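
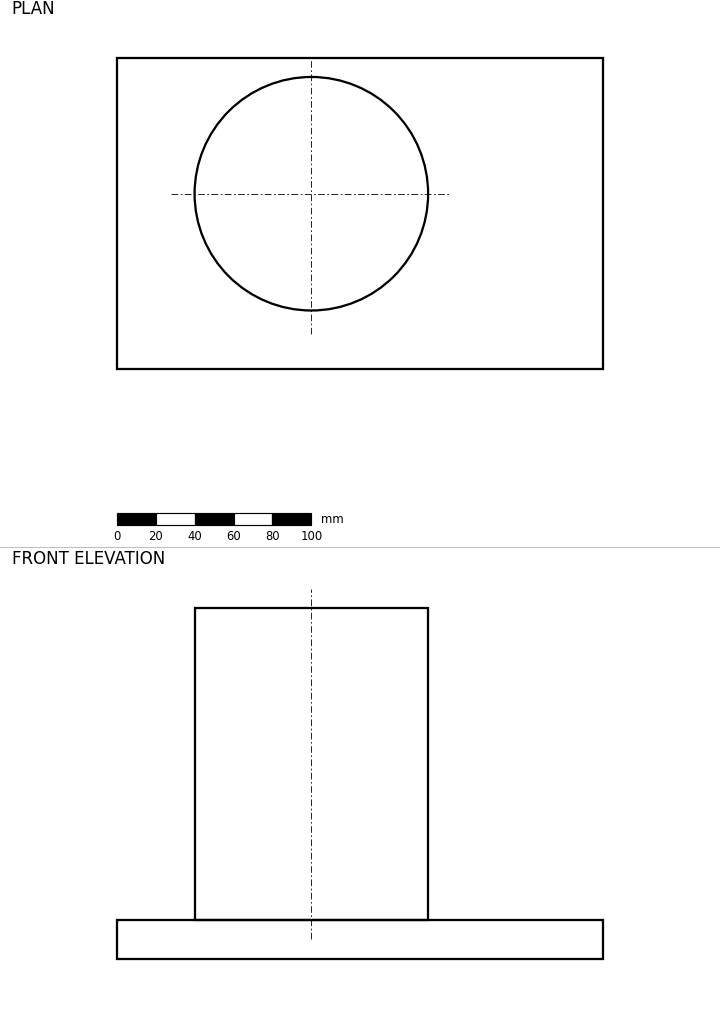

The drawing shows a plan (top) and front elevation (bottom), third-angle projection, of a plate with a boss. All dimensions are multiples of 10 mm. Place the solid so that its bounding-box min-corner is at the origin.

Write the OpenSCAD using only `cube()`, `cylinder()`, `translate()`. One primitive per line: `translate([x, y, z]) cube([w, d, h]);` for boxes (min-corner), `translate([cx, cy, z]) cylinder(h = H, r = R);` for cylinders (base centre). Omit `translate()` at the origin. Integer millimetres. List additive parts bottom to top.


cube([250, 160, 20]);
translate([100, 90, 20]) cylinder(h = 160, r = 60);


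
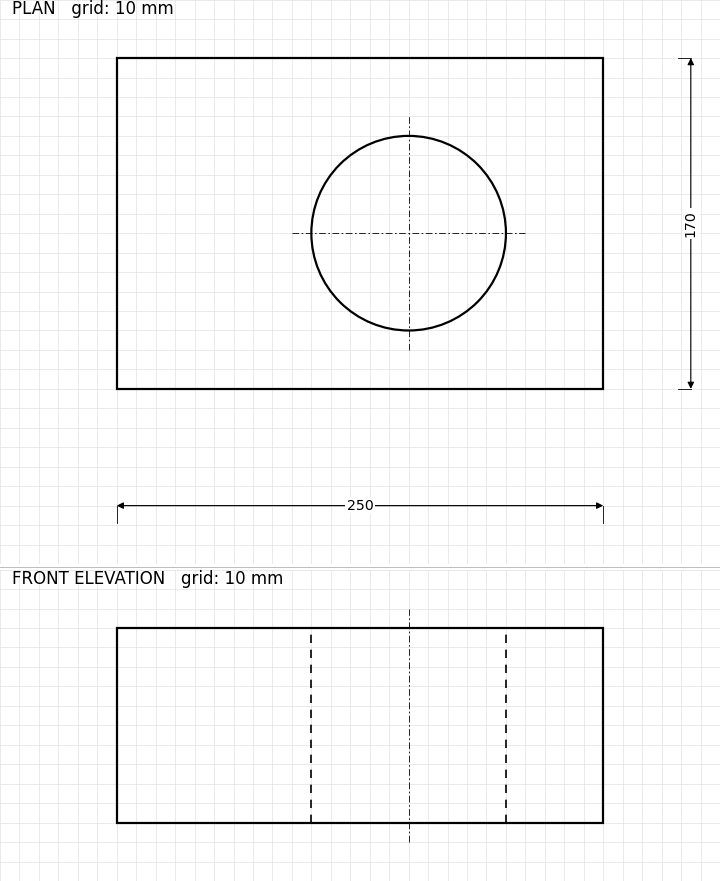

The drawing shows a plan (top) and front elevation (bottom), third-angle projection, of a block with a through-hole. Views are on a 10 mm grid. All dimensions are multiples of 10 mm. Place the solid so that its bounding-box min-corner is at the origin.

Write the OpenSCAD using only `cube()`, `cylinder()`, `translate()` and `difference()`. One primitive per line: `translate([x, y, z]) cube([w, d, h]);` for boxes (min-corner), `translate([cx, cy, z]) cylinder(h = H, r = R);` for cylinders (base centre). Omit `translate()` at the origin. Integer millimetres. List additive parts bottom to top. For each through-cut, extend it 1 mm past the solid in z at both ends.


difference() {
  cube([250, 170, 100]);
  translate([150, 80, -1]) cylinder(h = 102, r = 50);
}


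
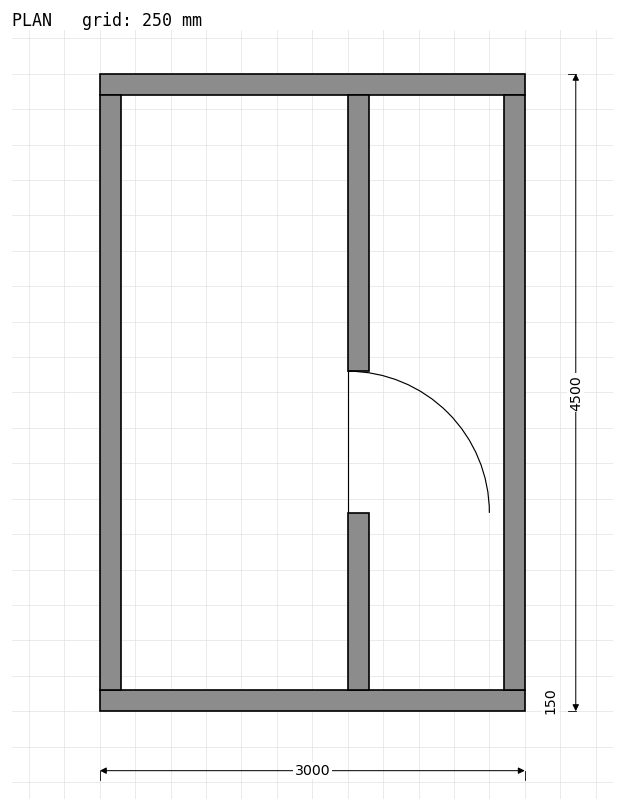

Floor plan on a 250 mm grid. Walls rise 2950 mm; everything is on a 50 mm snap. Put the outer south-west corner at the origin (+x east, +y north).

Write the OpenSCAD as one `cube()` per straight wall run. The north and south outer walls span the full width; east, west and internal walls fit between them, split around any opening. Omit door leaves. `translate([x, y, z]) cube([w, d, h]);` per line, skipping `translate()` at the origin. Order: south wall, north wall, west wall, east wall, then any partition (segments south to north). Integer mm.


cube([3000, 150, 2950]);
translate([0, 4350, 0]) cube([3000, 150, 2950]);
translate([0, 150, 0]) cube([150, 4200, 2950]);
translate([2850, 150, 0]) cube([150, 4200, 2950]);
translate([1750, 150, 0]) cube([150, 1250, 2950]);
translate([1750, 2400, 0]) cube([150, 1950, 2950]);


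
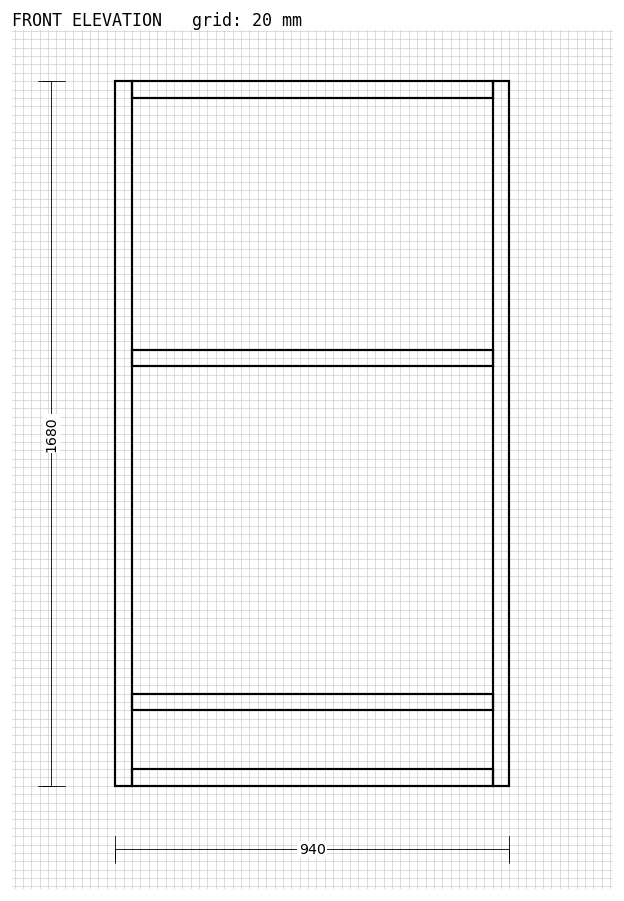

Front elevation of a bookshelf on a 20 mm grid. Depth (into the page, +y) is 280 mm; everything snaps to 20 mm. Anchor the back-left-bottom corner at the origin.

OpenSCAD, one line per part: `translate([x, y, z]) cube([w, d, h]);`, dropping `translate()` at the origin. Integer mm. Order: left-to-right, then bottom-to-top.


cube([40, 280, 1680]);
translate([40, 0, 0]) cube([860, 280, 40]);
translate([40, 0, 180]) cube([860, 280, 40]);
translate([40, 0, 1000]) cube([860, 280, 40]);
translate([40, 0, 1640]) cube([860, 280, 40]);
translate([900, 0, 0]) cube([40, 280, 1680]);


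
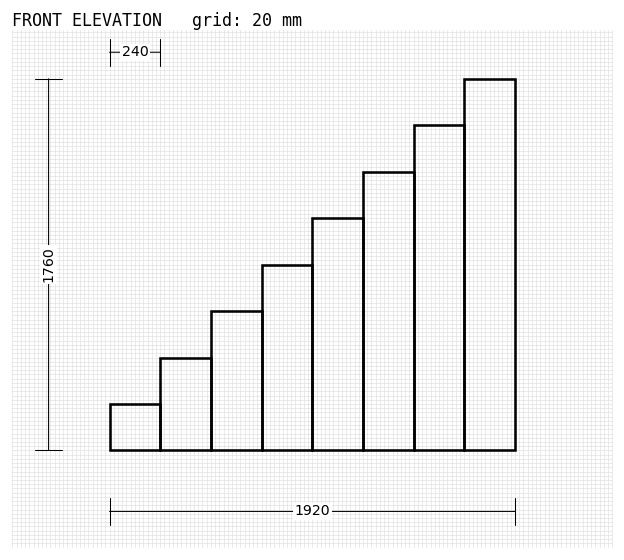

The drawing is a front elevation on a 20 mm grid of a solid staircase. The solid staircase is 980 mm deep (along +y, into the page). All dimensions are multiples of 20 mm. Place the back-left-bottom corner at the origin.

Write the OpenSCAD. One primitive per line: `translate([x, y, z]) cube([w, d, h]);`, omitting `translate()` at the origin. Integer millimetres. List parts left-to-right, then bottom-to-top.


cube([240, 980, 220]);
translate([240, 0, 0]) cube([240, 980, 440]);
translate([480, 0, 0]) cube([240, 980, 660]);
translate([720, 0, 0]) cube([240, 980, 880]);
translate([960, 0, 0]) cube([240, 980, 1100]);
translate([1200, 0, 0]) cube([240, 980, 1320]);
translate([1440, 0, 0]) cube([240, 980, 1540]);
translate([1680, 0, 0]) cube([240, 980, 1760]);


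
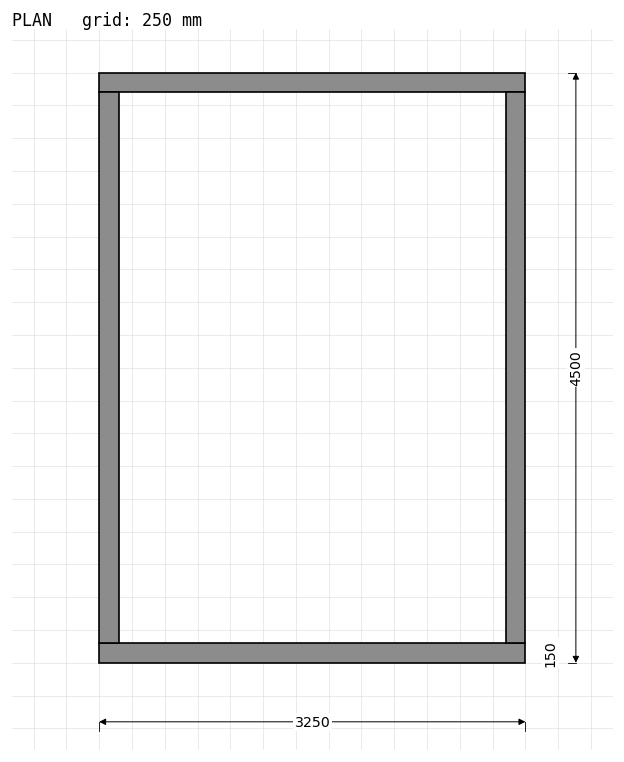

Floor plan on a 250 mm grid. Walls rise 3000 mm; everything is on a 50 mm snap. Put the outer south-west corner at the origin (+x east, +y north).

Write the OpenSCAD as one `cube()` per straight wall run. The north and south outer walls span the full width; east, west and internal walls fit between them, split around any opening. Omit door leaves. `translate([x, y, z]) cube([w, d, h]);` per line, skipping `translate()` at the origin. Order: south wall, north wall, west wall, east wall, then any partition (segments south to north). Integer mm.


cube([3250, 150, 3000]);
translate([0, 4350, 0]) cube([3250, 150, 3000]);
translate([0, 150, 0]) cube([150, 4200, 3000]);
translate([3100, 150, 0]) cube([150, 4200, 3000]);


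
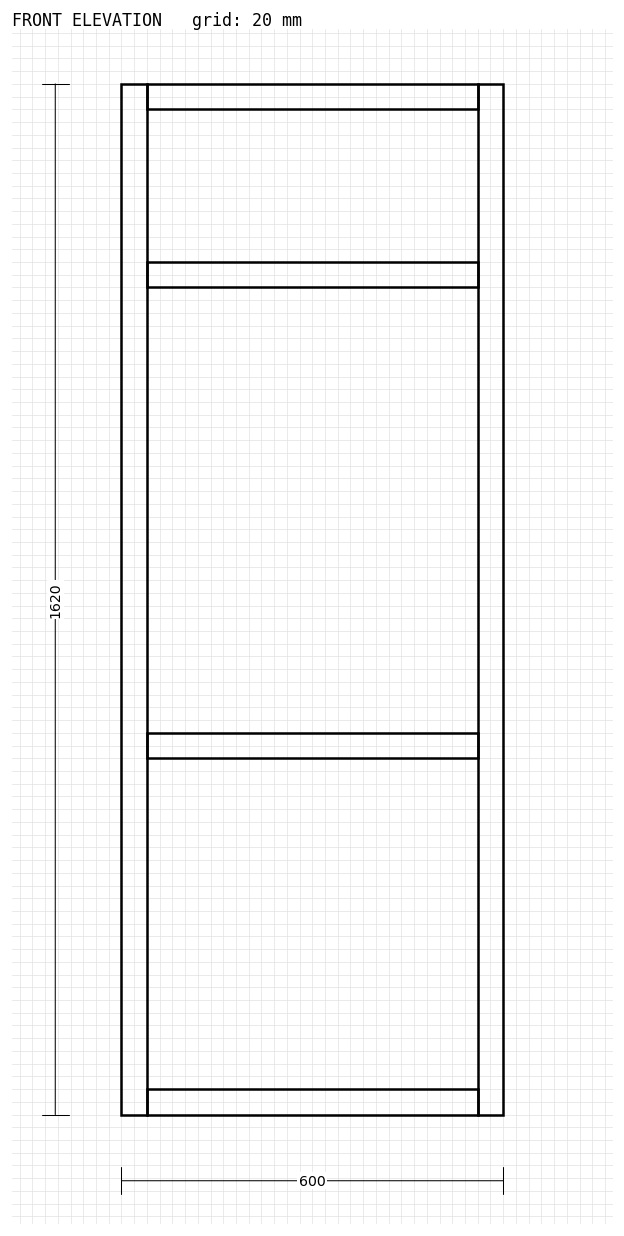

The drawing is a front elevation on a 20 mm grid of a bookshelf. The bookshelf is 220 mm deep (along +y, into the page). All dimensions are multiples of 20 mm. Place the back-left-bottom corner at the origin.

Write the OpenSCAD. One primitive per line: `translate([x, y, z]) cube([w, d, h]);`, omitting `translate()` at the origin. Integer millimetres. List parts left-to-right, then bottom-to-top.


cube([40, 220, 1620]);
translate([40, 0, 0]) cube([520, 220, 40]);
translate([40, 0, 560]) cube([520, 220, 40]);
translate([40, 0, 1300]) cube([520, 220, 40]);
translate([40, 0, 1580]) cube([520, 220, 40]);
translate([560, 0, 0]) cube([40, 220, 1620]);


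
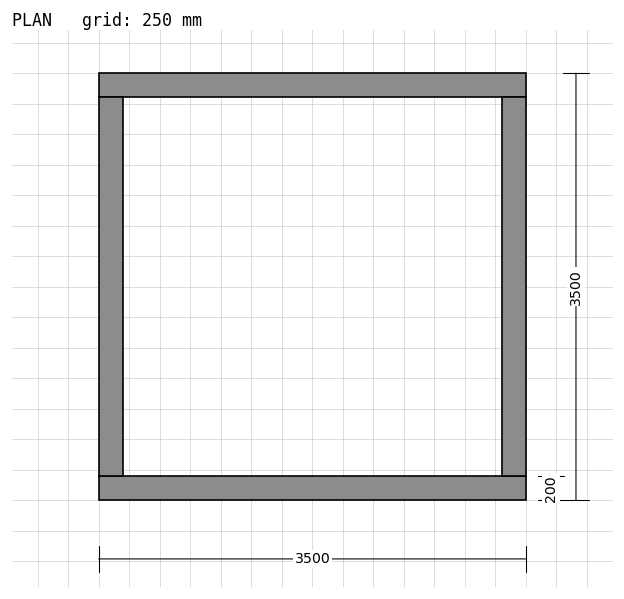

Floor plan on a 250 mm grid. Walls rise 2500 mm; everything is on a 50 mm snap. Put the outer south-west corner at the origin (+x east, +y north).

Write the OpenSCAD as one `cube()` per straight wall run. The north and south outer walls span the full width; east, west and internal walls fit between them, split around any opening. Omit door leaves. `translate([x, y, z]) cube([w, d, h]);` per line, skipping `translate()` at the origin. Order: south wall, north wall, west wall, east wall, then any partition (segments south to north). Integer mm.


cube([3500, 200, 2500]);
translate([0, 3300, 0]) cube([3500, 200, 2500]);
translate([0, 200, 0]) cube([200, 3100, 2500]);
translate([3300, 200, 0]) cube([200, 3100, 2500]);


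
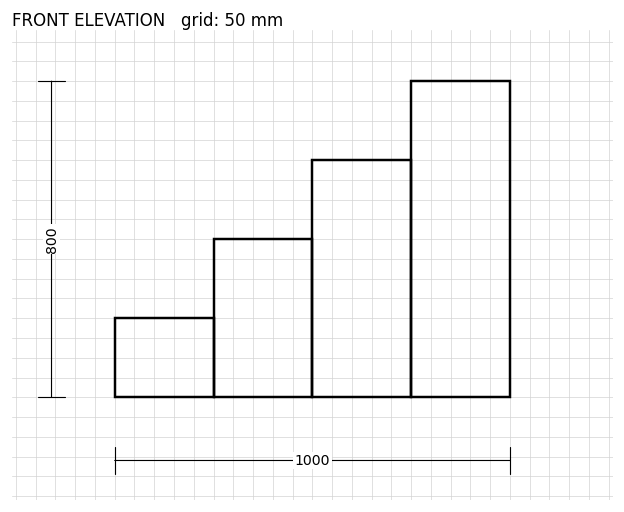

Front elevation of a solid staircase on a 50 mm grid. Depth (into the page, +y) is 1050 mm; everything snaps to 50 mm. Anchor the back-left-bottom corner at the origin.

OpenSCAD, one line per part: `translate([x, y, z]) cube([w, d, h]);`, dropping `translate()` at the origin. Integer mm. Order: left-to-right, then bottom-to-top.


cube([250, 1050, 200]);
translate([250, 0, 0]) cube([250, 1050, 400]);
translate([500, 0, 0]) cube([250, 1050, 600]);
translate([750, 0, 0]) cube([250, 1050, 800]);


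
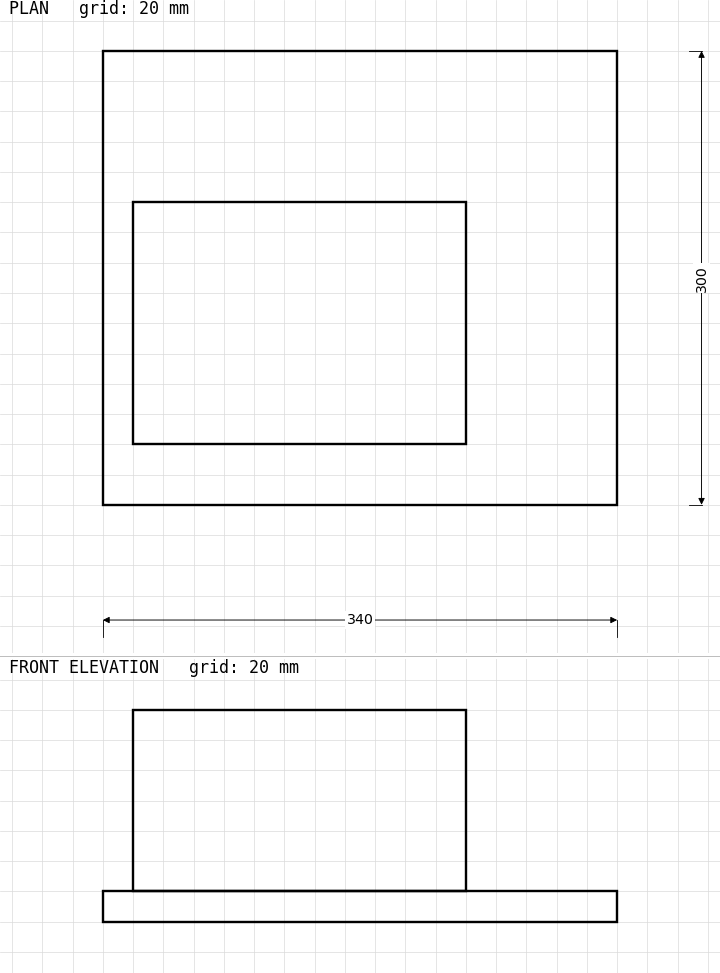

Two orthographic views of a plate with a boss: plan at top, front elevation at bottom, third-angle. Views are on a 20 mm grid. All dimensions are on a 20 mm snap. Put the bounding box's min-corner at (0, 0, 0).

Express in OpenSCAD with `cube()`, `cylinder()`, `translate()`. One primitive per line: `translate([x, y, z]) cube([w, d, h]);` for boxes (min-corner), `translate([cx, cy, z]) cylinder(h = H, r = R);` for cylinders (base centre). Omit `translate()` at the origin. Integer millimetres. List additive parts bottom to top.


cube([340, 300, 20]);
translate([20, 40, 20]) cube([220, 160, 120]);


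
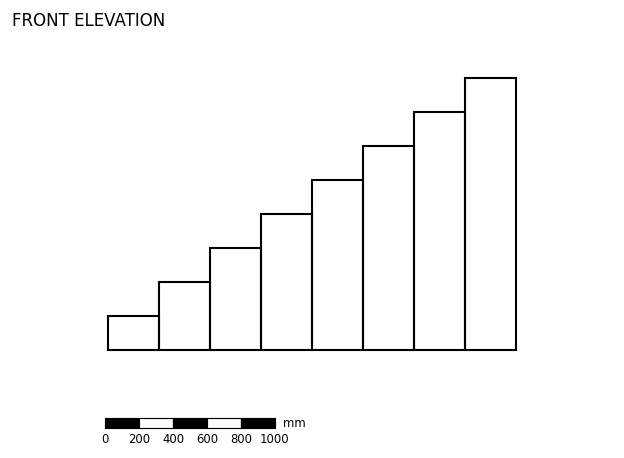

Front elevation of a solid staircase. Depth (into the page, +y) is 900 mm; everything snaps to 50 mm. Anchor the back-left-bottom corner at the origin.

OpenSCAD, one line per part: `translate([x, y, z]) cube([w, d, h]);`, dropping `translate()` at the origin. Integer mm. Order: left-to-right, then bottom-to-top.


cube([300, 900, 200]);
translate([300, 0, 0]) cube([300, 900, 400]);
translate([600, 0, 0]) cube([300, 900, 600]);
translate([900, 0, 0]) cube([300, 900, 800]);
translate([1200, 0, 0]) cube([300, 900, 1000]);
translate([1500, 0, 0]) cube([300, 900, 1200]);
translate([1800, 0, 0]) cube([300, 900, 1400]);
translate([2100, 0, 0]) cube([300, 900, 1600]);


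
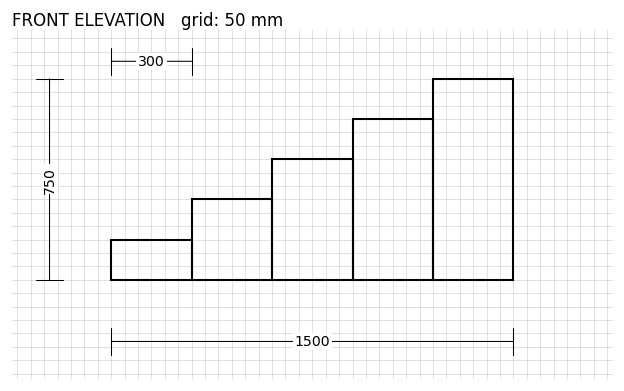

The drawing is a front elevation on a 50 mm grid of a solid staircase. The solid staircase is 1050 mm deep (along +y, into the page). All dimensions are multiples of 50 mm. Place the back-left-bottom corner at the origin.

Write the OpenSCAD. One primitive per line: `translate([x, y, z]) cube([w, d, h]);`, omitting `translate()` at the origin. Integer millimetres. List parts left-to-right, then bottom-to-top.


cube([300, 1050, 150]);
translate([300, 0, 0]) cube([300, 1050, 300]);
translate([600, 0, 0]) cube([300, 1050, 450]);
translate([900, 0, 0]) cube([300, 1050, 600]);
translate([1200, 0, 0]) cube([300, 1050, 750]);


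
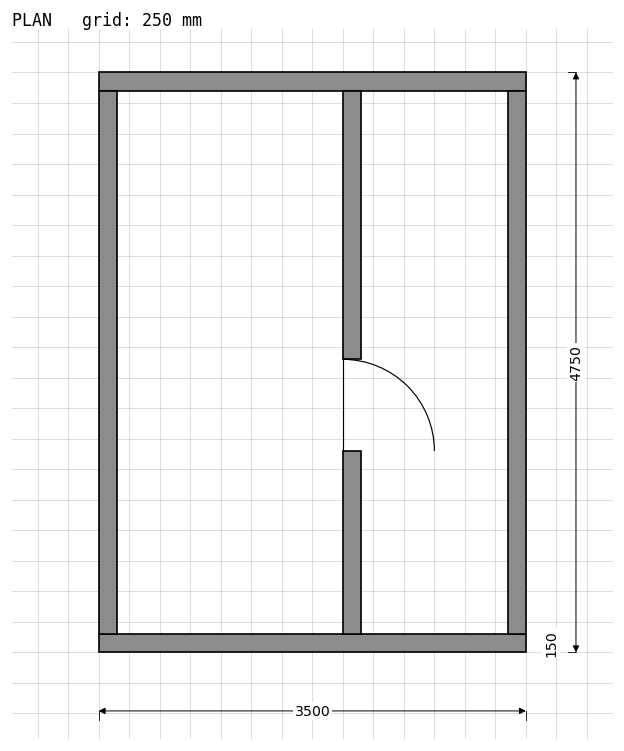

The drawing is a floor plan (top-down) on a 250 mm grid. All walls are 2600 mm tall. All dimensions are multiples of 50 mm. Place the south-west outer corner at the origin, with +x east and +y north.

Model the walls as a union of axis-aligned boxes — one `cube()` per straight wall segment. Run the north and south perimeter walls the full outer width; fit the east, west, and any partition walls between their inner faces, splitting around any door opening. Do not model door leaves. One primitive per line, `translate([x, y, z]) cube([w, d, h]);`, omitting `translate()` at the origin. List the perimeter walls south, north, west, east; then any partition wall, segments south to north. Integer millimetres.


cube([3500, 150, 2600]);
translate([0, 4600, 0]) cube([3500, 150, 2600]);
translate([0, 150, 0]) cube([150, 4450, 2600]);
translate([3350, 150, 0]) cube([150, 4450, 2600]);
translate([2000, 150, 0]) cube([150, 1500, 2600]);
translate([2000, 2400, 0]) cube([150, 2200, 2600]);


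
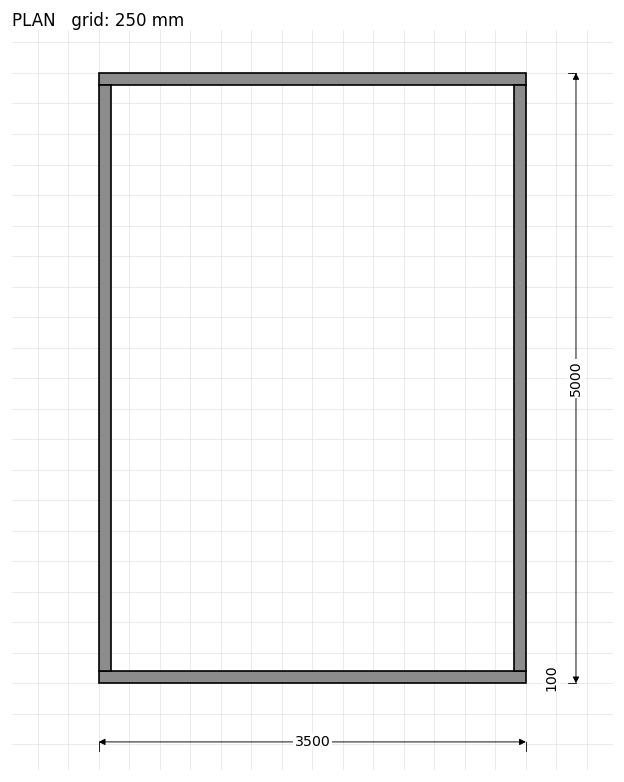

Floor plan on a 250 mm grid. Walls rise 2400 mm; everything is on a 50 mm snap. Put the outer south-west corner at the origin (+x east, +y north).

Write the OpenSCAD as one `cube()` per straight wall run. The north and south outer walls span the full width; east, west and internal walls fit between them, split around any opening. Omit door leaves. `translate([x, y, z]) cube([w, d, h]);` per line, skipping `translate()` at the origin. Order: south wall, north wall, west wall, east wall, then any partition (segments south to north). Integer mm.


cube([3500, 100, 2400]);
translate([0, 4900, 0]) cube([3500, 100, 2400]);
translate([0, 100, 0]) cube([100, 4800, 2400]);
translate([3400, 100, 0]) cube([100, 4800, 2400]);


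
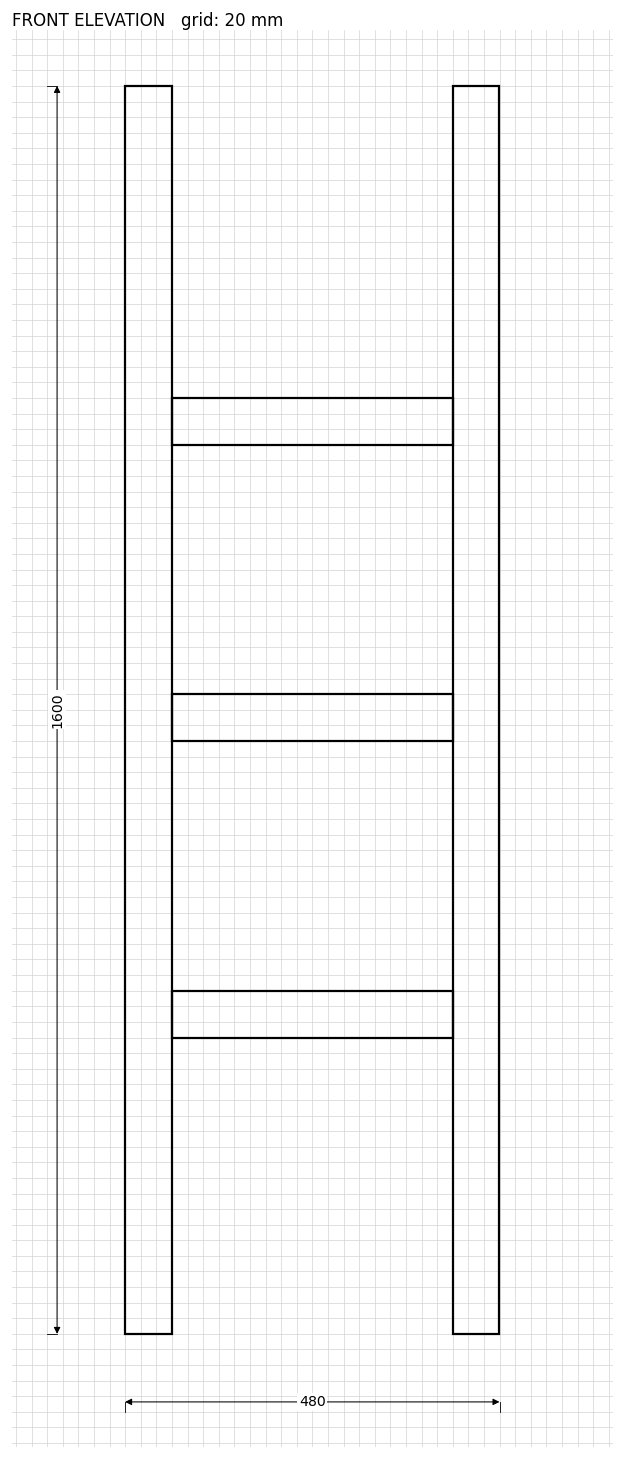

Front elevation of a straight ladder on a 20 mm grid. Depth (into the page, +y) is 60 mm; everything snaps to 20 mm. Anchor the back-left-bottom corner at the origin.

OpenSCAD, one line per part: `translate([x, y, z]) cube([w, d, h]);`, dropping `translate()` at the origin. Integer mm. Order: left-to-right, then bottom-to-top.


cube([60, 60, 1600]);
translate([60, 0, 380]) cube([360, 60, 60]);
translate([60, 0, 760]) cube([360, 60, 60]);
translate([60, 0, 1140]) cube([360, 60, 60]);
translate([420, 0, 0]) cube([60, 60, 1600]);


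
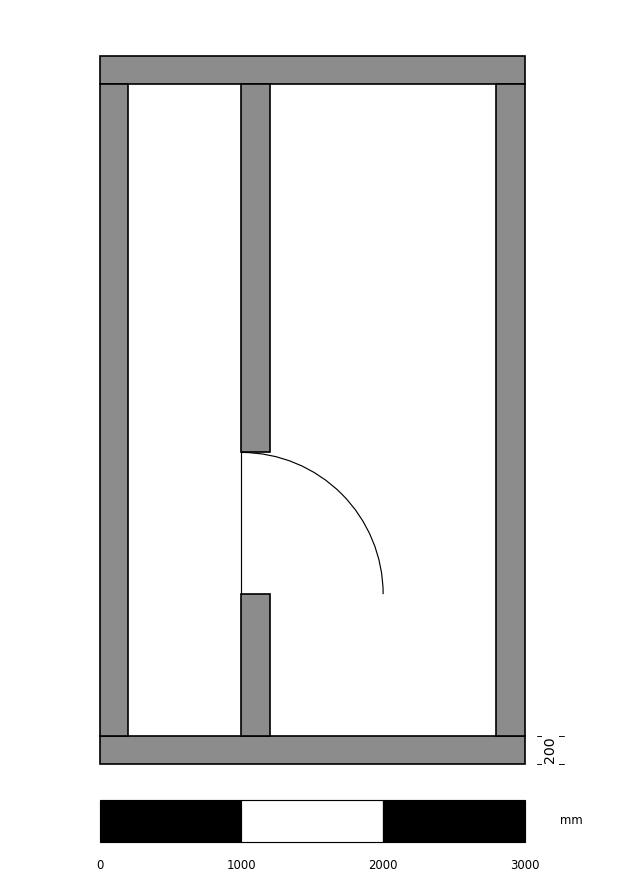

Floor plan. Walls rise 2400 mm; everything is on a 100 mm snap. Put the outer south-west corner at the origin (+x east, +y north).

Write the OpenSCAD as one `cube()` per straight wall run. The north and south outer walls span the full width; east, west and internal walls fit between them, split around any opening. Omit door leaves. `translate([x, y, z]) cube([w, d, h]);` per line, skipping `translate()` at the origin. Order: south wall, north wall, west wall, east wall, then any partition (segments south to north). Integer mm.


cube([3000, 200, 2400]);
translate([0, 4800, 0]) cube([3000, 200, 2400]);
translate([0, 200, 0]) cube([200, 4600, 2400]);
translate([2800, 200, 0]) cube([200, 4600, 2400]);
translate([1000, 200, 0]) cube([200, 1000, 2400]);
translate([1000, 2200, 0]) cube([200, 2600, 2400]);


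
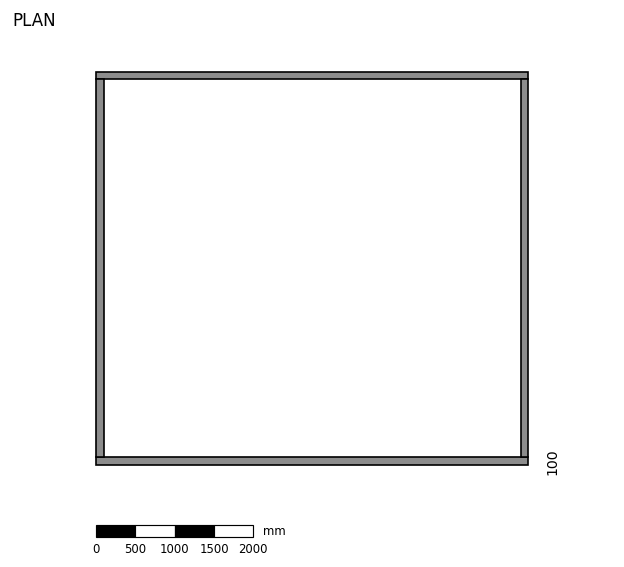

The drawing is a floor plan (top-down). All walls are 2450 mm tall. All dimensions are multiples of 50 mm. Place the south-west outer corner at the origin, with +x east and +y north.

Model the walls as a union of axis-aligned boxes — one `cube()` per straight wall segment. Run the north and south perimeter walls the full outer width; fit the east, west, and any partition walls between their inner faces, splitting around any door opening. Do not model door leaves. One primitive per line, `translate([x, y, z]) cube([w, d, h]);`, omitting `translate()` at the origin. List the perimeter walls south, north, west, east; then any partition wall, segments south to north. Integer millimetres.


cube([5500, 100, 2450]);
translate([0, 4900, 0]) cube([5500, 100, 2450]);
translate([0, 100, 0]) cube([100, 4800, 2450]);
translate([5400, 100, 0]) cube([100, 4800, 2450]);


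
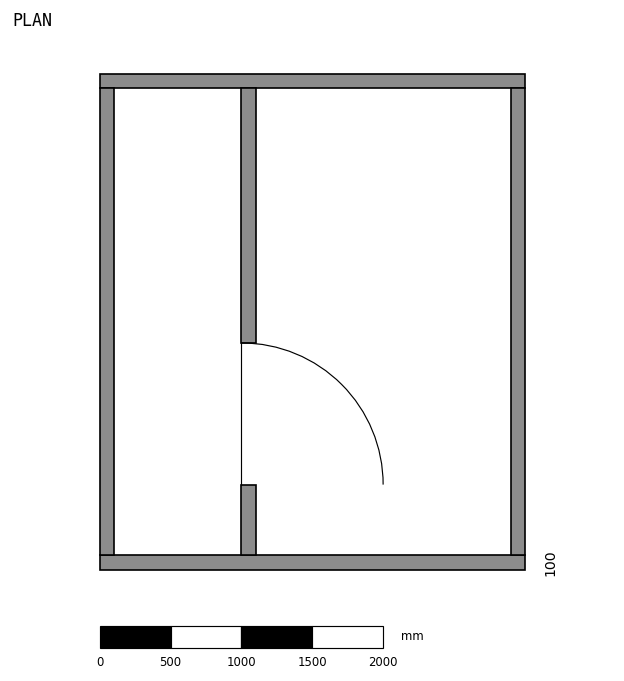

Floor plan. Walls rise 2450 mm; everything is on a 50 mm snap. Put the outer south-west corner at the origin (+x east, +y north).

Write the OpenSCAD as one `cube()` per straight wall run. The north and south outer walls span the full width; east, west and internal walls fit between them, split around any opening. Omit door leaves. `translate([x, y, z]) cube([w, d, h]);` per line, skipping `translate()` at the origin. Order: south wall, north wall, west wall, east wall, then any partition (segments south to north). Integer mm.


cube([3000, 100, 2450]);
translate([0, 3400, 0]) cube([3000, 100, 2450]);
translate([0, 100, 0]) cube([100, 3300, 2450]);
translate([2900, 100, 0]) cube([100, 3300, 2450]);
translate([1000, 100, 0]) cube([100, 500, 2450]);
translate([1000, 1600, 0]) cube([100, 1800, 2450]);


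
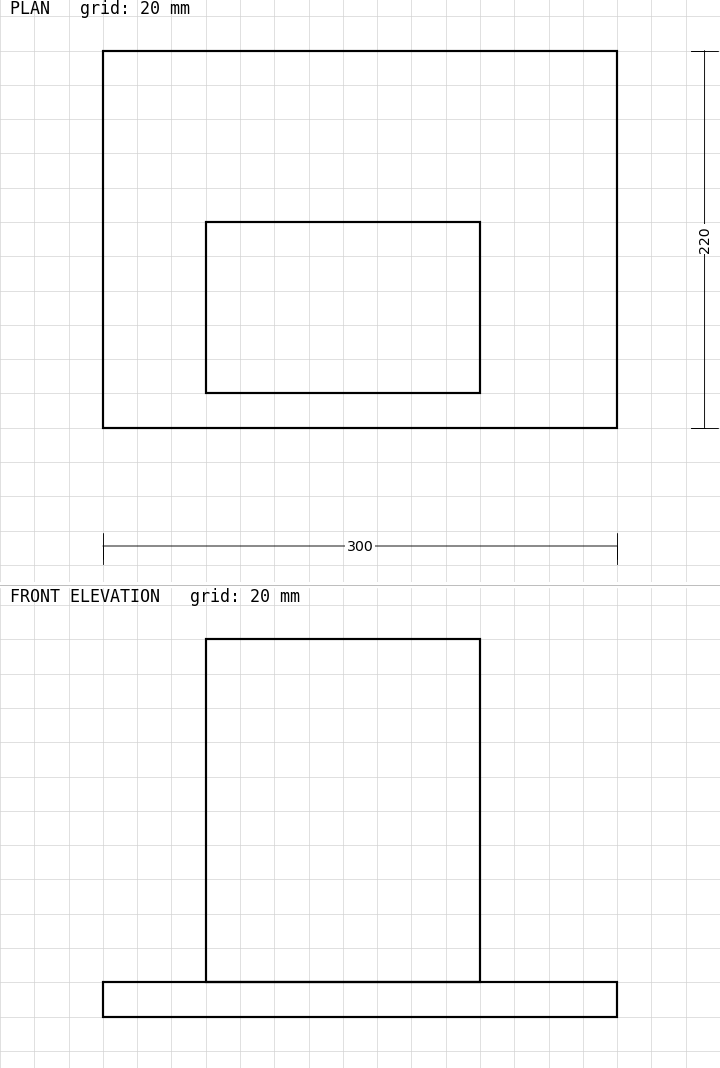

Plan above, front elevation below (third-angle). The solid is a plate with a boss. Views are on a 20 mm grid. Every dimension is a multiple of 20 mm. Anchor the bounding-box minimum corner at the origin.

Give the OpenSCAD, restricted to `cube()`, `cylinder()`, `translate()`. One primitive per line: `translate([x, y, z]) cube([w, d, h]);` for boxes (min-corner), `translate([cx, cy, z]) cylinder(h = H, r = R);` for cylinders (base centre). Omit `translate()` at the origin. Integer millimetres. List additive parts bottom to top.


cube([300, 220, 20]);
translate([60, 20, 20]) cube([160, 100, 200]);


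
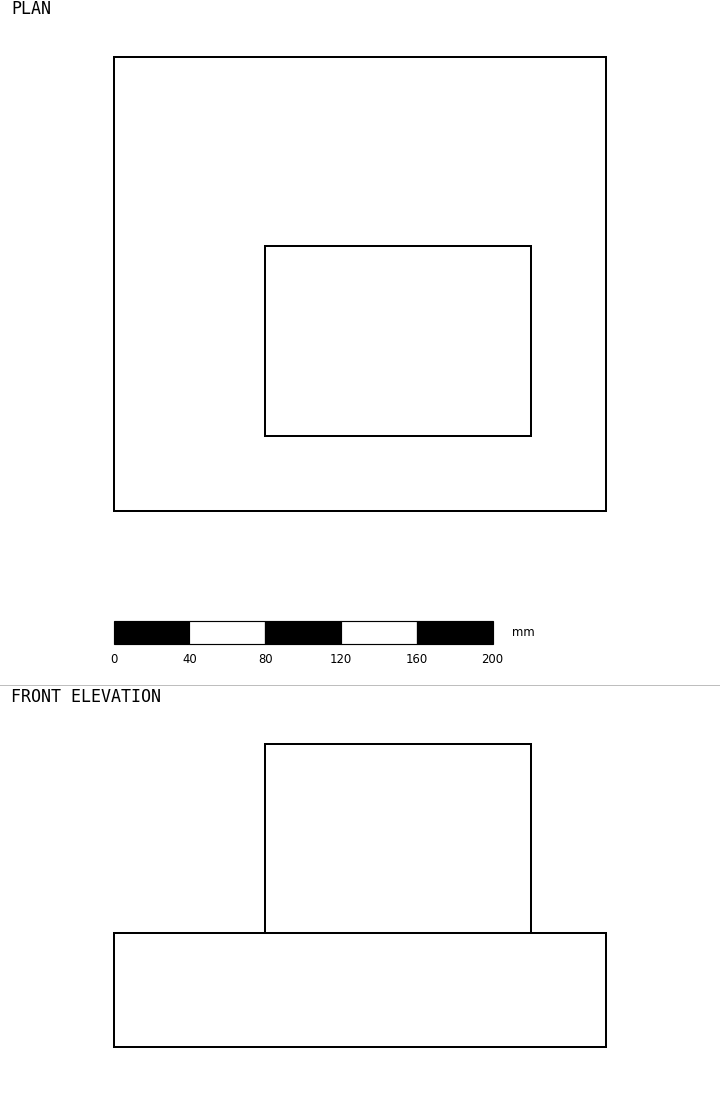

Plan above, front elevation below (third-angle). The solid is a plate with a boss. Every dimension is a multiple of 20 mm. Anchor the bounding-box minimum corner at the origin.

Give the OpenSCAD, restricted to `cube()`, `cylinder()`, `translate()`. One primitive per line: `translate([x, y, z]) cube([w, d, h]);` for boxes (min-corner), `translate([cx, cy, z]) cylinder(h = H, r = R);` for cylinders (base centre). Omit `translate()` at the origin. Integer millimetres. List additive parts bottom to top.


cube([260, 240, 60]);
translate([80, 40, 60]) cube([140, 100, 100]);


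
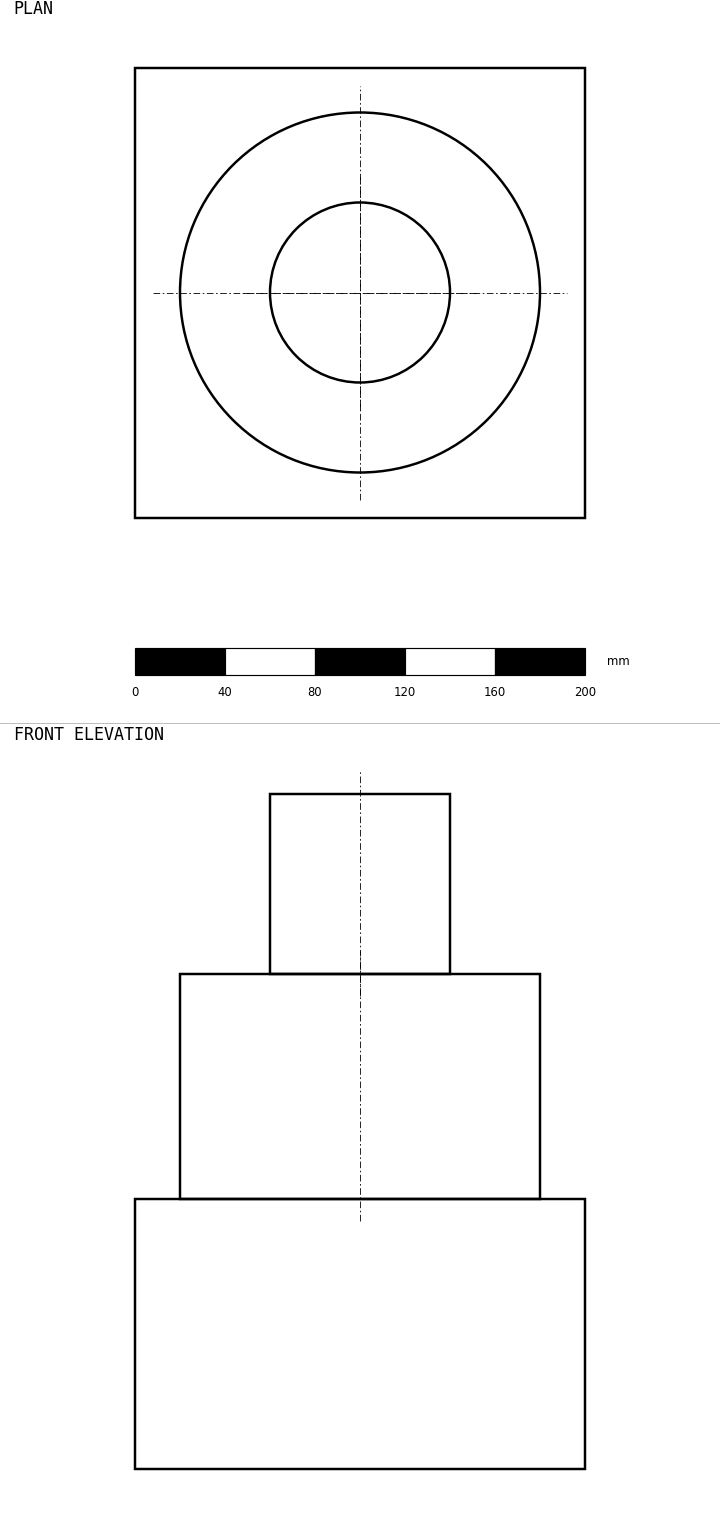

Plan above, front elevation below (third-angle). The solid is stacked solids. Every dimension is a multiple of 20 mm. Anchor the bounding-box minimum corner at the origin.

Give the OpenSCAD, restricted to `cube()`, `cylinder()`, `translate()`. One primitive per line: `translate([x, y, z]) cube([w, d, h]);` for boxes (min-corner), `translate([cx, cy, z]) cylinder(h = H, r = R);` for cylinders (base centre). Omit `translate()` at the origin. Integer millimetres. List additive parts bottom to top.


cube([200, 200, 120]);
translate([100, 100, 120]) cylinder(h = 100, r = 80);
translate([100, 100, 220]) cylinder(h = 80, r = 40);


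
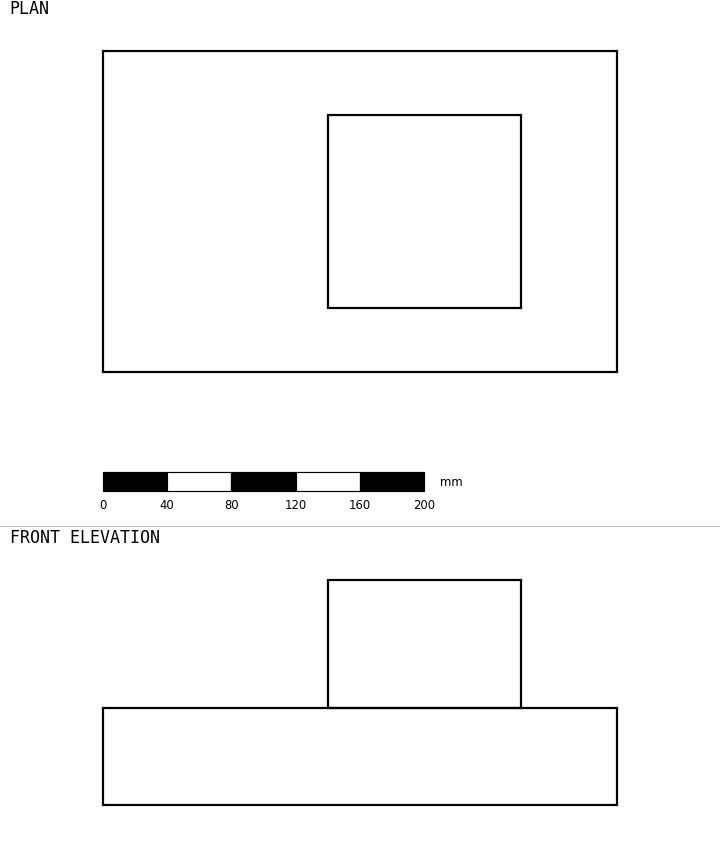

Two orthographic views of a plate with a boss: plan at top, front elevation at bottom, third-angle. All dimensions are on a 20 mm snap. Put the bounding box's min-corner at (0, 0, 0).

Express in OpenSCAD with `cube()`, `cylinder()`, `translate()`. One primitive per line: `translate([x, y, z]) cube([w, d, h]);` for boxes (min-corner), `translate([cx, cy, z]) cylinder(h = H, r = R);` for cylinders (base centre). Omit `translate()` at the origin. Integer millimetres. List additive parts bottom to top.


cube([320, 200, 60]);
translate([140, 40, 60]) cube([120, 120, 80]);


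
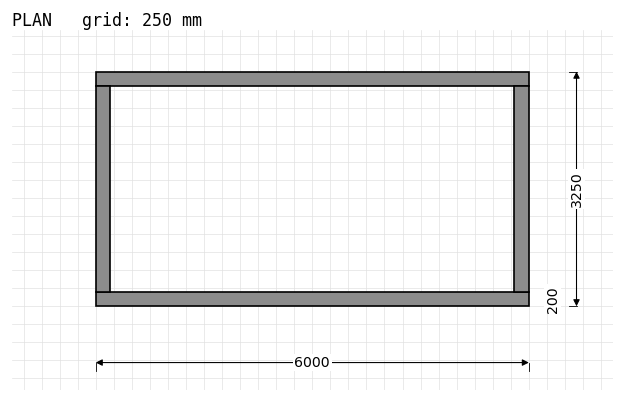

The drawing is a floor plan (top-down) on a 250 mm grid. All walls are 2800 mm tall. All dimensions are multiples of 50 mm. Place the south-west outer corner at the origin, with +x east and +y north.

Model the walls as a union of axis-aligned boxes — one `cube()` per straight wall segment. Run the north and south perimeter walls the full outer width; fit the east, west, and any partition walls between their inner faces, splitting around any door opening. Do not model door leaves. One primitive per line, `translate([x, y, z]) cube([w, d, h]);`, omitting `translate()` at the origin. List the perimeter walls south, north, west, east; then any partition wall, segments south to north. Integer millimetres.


cube([6000, 200, 2800]);
translate([0, 3050, 0]) cube([6000, 200, 2800]);
translate([0, 200, 0]) cube([200, 2850, 2800]);
translate([5800, 200, 0]) cube([200, 2850, 2800]);


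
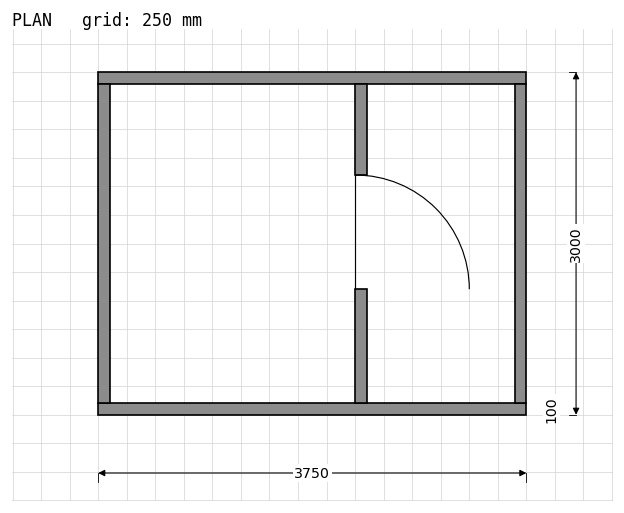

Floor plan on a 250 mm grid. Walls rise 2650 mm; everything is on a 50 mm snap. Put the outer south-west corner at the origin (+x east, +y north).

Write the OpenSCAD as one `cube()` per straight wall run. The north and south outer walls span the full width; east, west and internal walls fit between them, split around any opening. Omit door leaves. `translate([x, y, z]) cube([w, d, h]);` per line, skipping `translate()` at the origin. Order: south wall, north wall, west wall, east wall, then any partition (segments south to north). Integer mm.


cube([3750, 100, 2650]);
translate([0, 2900, 0]) cube([3750, 100, 2650]);
translate([0, 100, 0]) cube([100, 2800, 2650]);
translate([3650, 100, 0]) cube([100, 2800, 2650]);
translate([2250, 100, 0]) cube([100, 1000, 2650]);
translate([2250, 2100, 0]) cube([100, 800, 2650]);


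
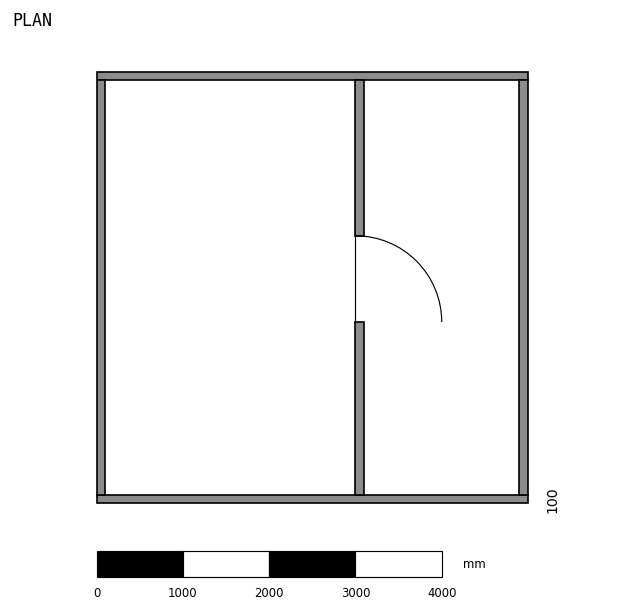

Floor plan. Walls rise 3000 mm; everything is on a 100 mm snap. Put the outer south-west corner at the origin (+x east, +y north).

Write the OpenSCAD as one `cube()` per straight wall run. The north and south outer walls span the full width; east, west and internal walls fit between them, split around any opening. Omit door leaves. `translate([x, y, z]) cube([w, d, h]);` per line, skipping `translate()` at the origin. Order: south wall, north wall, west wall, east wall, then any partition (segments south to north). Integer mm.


cube([5000, 100, 3000]);
translate([0, 4900, 0]) cube([5000, 100, 3000]);
translate([0, 100, 0]) cube([100, 4800, 3000]);
translate([4900, 100, 0]) cube([100, 4800, 3000]);
translate([3000, 100, 0]) cube([100, 2000, 3000]);
translate([3000, 3100, 0]) cube([100, 1800, 3000]);


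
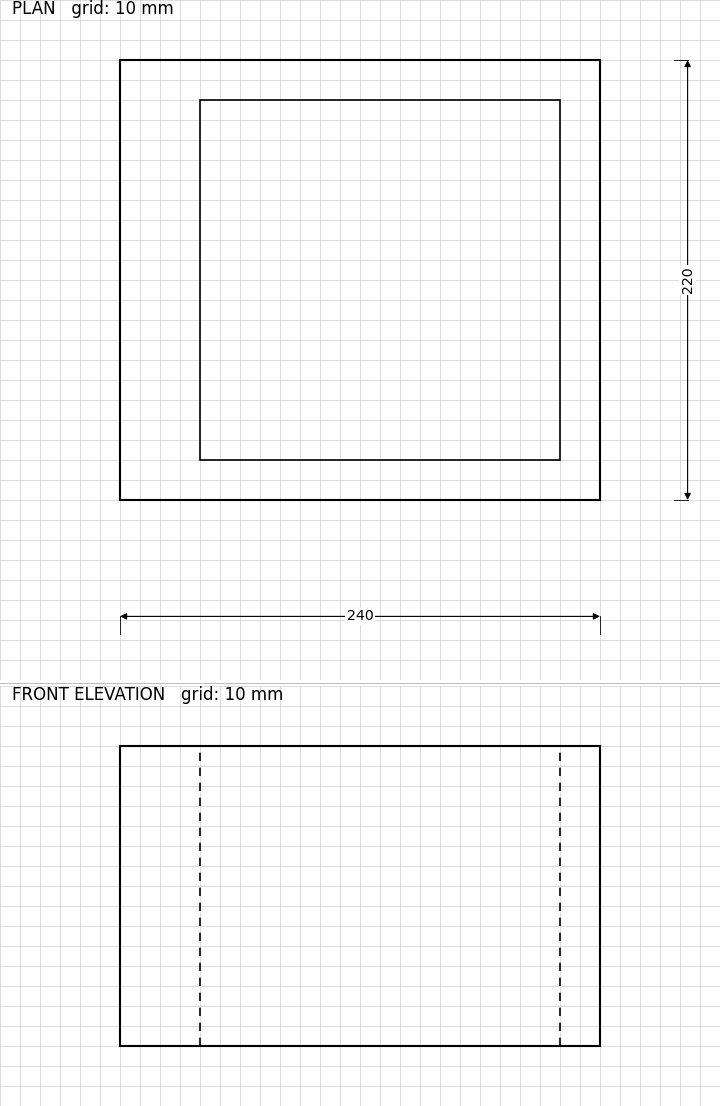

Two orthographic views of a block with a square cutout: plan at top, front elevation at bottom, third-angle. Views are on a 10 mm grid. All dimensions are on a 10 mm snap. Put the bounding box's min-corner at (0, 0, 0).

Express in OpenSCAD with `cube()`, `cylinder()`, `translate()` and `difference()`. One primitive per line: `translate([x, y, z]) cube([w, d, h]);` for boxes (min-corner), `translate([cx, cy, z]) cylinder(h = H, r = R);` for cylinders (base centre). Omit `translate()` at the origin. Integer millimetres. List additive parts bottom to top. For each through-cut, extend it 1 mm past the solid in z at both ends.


difference() {
  cube([240, 220, 150]);
  translate([40, 20, -1]) cube([180, 180, 152]);
}


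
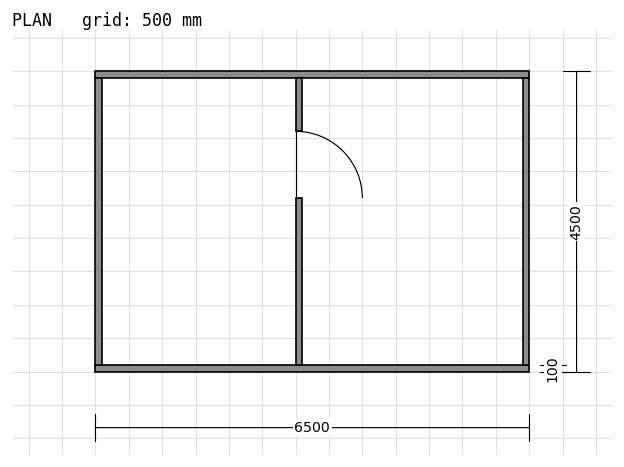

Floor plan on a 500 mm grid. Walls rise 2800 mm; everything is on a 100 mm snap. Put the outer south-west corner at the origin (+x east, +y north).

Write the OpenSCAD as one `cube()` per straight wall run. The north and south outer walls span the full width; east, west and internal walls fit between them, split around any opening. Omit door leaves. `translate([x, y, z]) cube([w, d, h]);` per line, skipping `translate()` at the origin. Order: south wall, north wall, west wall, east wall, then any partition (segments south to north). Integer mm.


cube([6500, 100, 2800]);
translate([0, 4400, 0]) cube([6500, 100, 2800]);
translate([0, 100, 0]) cube([100, 4300, 2800]);
translate([6400, 100, 0]) cube([100, 4300, 2800]);
translate([3000, 100, 0]) cube([100, 2500, 2800]);
translate([3000, 3600, 0]) cube([100, 800, 2800]);


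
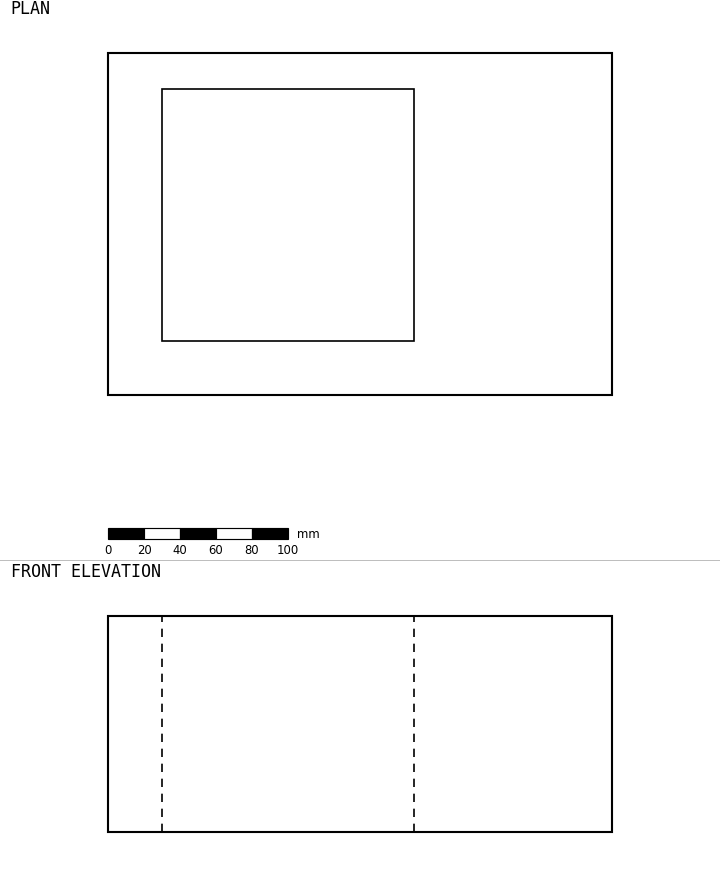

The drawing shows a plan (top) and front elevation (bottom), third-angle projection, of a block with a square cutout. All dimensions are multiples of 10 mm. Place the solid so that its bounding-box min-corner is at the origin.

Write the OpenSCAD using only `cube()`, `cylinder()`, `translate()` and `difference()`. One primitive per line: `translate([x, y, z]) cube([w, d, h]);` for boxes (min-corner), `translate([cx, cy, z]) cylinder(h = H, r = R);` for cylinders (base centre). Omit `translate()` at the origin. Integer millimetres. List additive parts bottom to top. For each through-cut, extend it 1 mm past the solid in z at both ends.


difference() {
  cube([280, 190, 120]);
  translate([30, 30, -1]) cube([140, 140, 122]);
}


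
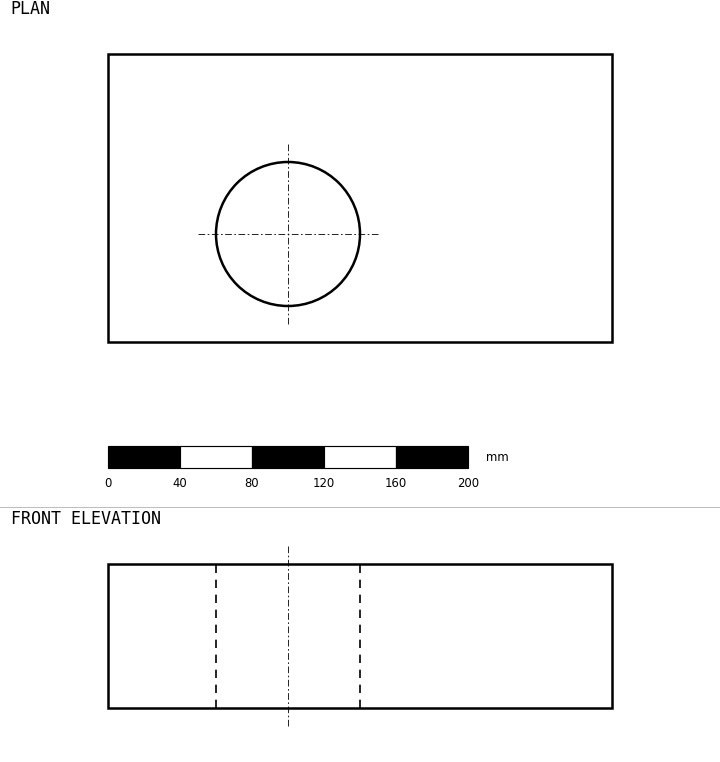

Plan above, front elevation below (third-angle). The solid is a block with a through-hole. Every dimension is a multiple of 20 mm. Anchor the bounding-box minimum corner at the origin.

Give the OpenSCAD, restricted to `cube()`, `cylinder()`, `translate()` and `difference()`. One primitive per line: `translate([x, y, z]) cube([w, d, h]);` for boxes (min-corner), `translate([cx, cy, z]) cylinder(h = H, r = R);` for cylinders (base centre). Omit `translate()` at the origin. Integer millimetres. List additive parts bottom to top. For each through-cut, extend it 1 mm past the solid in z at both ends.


difference() {
  cube([280, 160, 80]);
  translate([100, 60, -1]) cylinder(h = 82, r = 40);
}


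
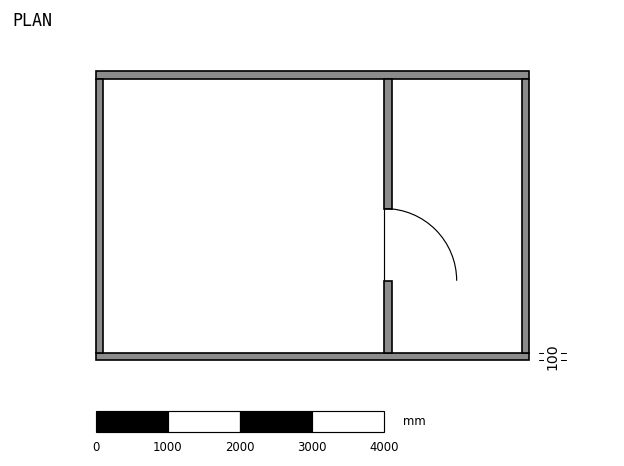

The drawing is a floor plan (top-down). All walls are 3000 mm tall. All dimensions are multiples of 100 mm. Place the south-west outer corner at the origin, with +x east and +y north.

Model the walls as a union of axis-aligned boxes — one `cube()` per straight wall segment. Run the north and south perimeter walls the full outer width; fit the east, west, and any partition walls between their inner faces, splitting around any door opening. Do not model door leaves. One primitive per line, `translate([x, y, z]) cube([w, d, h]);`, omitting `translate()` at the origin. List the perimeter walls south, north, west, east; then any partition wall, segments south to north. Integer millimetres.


cube([6000, 100, 3000]);
translate([0, 3900, 0]) cube([6000, 100, 3000]);
translate([0, 100, 0]) cube([100, 3800, 3000]);
translate([5900, 100, 0]) cube([100, 3800, 3000]);
translate([4000, 100, 0]) cube([100, 1000, 3000]);
translate([4000, 2100, 0]) cube([100, 1800, 3000]);


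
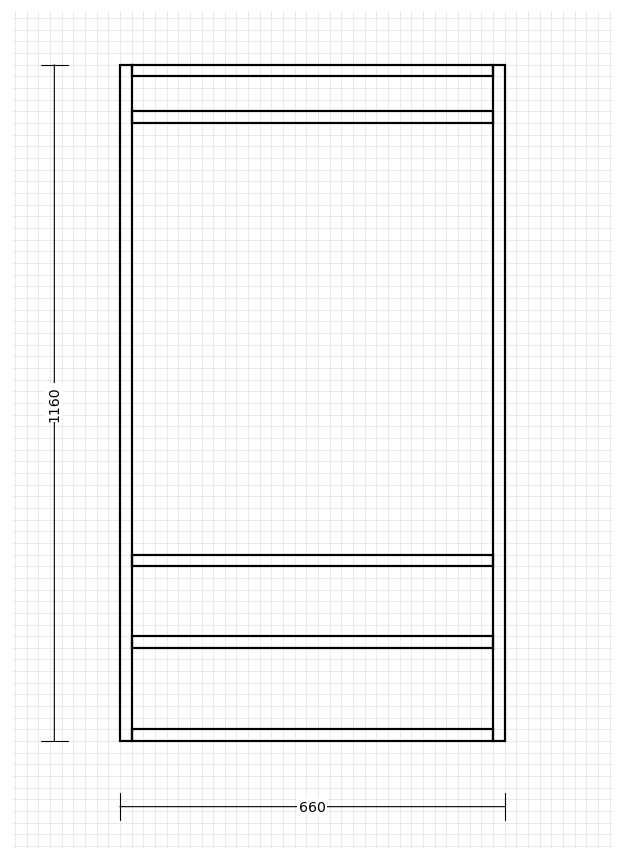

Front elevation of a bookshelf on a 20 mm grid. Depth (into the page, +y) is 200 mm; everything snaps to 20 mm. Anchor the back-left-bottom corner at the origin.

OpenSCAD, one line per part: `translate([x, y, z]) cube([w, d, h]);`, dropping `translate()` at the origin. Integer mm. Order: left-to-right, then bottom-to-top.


cube([20, 200, 1160]);
translate([20, 0, 0]) cube([620, 200, 20]);
translate([20, 0, 160]) cube([620, 200, 20]);
translate([20, 0, 300]) cube([620, 200, 20]);
translate([20, 0, 1060]) cube([620, 200, 20]);
translate([20, 0, 1140]) cube([620, 200, 20]);
translate([640, 0, 0]) cube([20, 200, 1160]);


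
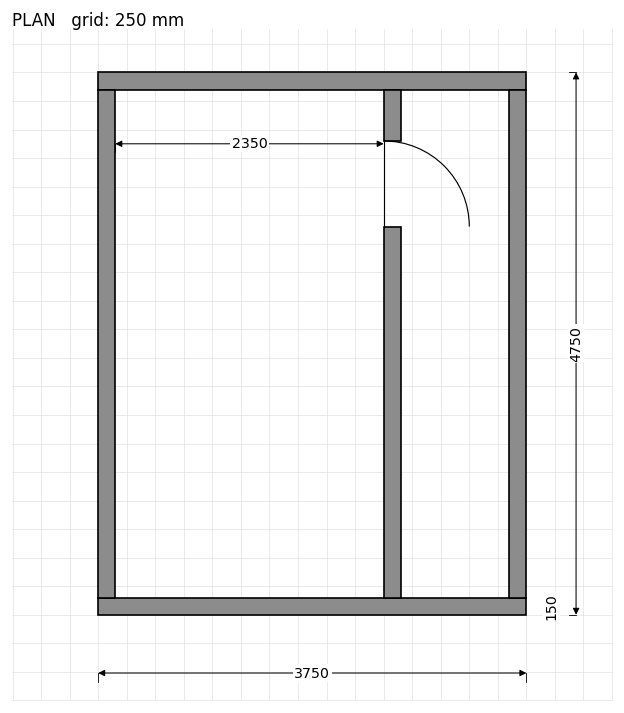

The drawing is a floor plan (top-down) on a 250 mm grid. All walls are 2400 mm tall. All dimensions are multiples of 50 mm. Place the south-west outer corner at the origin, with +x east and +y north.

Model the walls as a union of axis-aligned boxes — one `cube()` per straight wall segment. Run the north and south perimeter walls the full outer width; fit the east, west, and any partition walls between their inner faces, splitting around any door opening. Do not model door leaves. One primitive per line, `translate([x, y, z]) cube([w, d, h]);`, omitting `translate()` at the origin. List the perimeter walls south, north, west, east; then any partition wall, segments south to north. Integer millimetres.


cube([3750, 150, 2400]);
translate([0, 4600, 0]) cube([3750, 150, 2400]);
translate([0, 150, 0]) cube([150, 4450, 2400]);
translate([3600, 150, 0]) cube([150, 4450, 2400]);
translate([2500, 150, 0]) cube([150, 3250, 2400]);
translate([2500, 4150, 0]) cube([150, 450, 2400]);


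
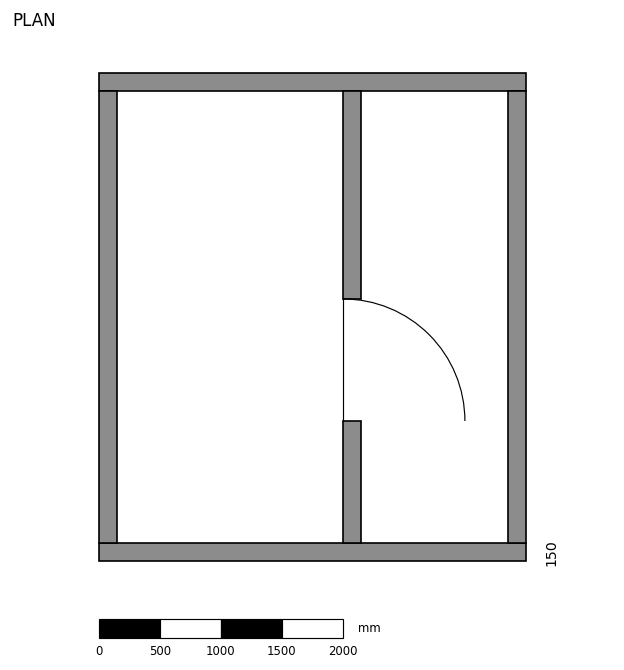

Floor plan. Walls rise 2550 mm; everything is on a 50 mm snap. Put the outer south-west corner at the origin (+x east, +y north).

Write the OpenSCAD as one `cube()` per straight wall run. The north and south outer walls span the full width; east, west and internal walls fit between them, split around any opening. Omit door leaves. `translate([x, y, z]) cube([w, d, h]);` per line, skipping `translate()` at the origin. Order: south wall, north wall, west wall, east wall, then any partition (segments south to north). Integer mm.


cube([3500, 150, 2550]);
translate([0, 3850, 0]) cube([3500, 150, 2550]);
translate([0, 150, 0]) cube([150, 3700, 2550]);
translate([3350, 150, 0]) cube([150, 3700, 2550]);
translate([2000, 150, 0]) cube([150, 1000, 2550]);
translate([2000, 2150, 0]) cube([150, 1700, 2550]);


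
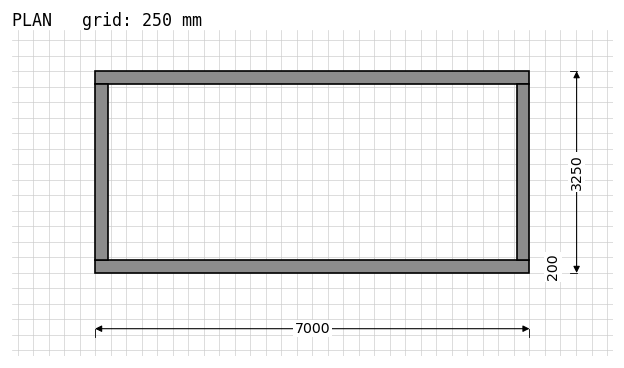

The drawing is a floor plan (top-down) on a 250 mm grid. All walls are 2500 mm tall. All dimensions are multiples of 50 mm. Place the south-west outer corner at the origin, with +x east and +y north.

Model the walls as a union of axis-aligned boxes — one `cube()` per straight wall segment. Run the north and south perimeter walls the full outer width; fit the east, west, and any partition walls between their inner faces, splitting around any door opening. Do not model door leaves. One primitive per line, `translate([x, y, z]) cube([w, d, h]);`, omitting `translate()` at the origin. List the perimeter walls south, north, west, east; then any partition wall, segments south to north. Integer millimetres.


cube([7000, 200, 2500]);
translate([0, 3050, 0]) cube([7000, 200, 2500]);
translate([0, 200, 0]) cube([200, 2850, 2500]);
translate([6800, 200, 0]) cube([200, 2850, 2500]);


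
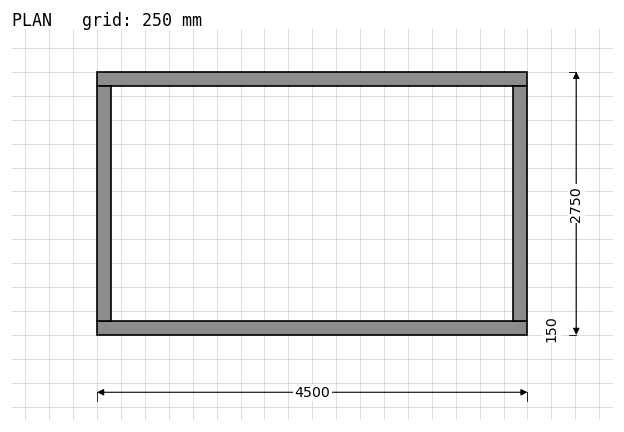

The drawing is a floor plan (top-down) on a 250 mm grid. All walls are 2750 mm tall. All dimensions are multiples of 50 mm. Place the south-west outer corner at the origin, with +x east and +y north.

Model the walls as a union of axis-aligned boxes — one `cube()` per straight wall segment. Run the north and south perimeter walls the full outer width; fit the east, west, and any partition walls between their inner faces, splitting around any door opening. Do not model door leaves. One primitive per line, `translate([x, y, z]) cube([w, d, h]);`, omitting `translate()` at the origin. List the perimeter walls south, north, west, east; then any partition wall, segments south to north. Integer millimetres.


cube([4500, 150, 2750]);
translate([0, 2600, 0]) cube([4500, 150, 2750]);
translate([0, 150, 0]) cube([150, 2450, 2750]);
translate([4350, 150, 0]) cube([150, 2450, 2750]);


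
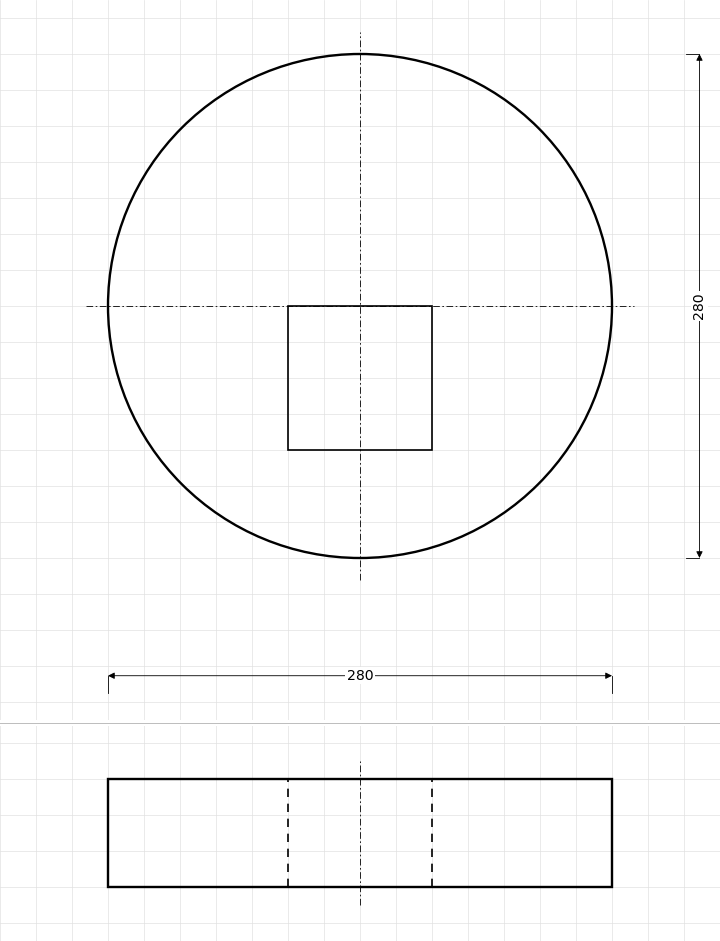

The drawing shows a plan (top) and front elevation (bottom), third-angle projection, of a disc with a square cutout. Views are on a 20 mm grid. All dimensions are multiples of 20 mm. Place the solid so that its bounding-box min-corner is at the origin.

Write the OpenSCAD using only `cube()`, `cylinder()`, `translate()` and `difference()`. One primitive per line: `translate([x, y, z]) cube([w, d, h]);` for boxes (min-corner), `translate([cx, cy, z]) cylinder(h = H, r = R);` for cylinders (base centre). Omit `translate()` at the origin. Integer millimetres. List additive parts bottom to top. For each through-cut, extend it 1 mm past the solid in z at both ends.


difference() {
  translate([140, 140, 0]) cylinder(h = 60, r = 140);
  translate([100, 60, -1]) cube([80, 80, 62]);
}


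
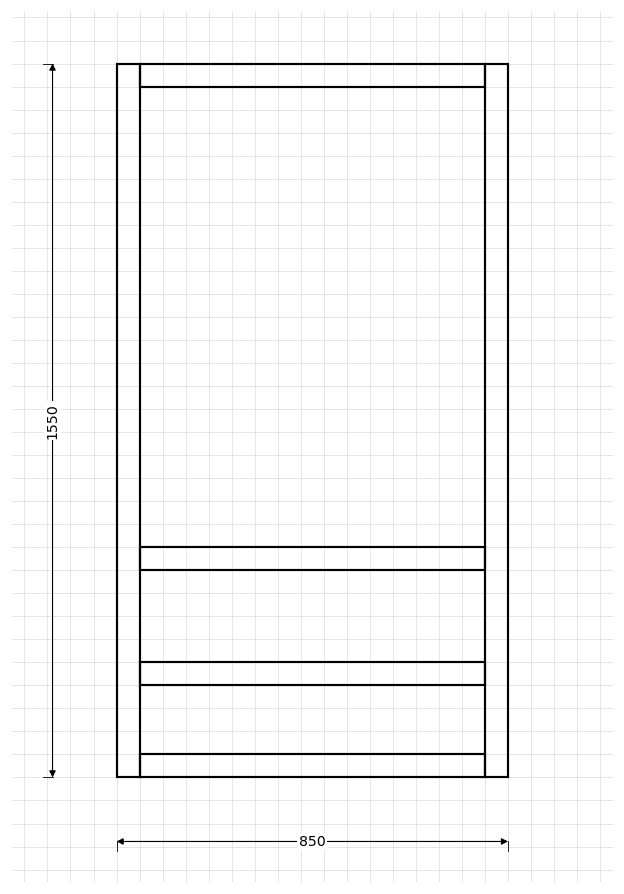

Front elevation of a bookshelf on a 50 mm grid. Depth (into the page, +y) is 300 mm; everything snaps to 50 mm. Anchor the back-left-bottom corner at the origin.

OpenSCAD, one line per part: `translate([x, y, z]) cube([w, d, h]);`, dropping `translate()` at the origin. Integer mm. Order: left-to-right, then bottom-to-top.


cube([50, 300, 1550]);
translate([50, 0, 0]) cube([750, 300, 50]);
translate([50, 0, 200]) cube([750, 300, 50]);
translate([50, 0, 450]) cube([750, 300, 50]);
translate([50, 0, 1500]) cube([750, 300, 50]);
translate([800, 0, 0]) cube([50, 300, 1550]);


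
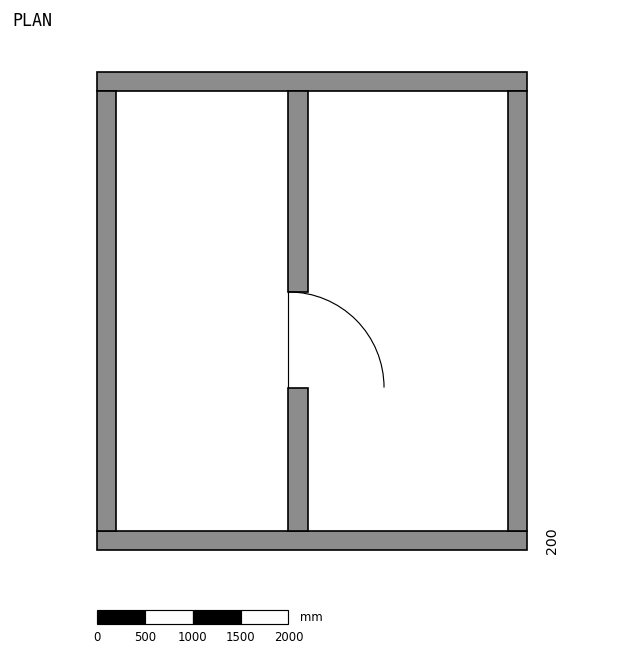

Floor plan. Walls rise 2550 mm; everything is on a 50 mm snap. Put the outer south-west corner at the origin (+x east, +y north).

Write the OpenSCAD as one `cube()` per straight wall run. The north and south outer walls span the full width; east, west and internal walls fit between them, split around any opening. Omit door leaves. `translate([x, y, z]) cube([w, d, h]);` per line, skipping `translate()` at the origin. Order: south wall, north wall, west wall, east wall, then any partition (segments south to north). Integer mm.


cube([4500, 200, 2550]);
translate([0, 4800, 0]) cube([4500, 200, 2550]);
translate([0, 200, 0]) cube([200, 4600, 2550]);
translate([4300, 200, 0]) cube([200, 4600, 2550]);
translate([2000, 200, 0]) cube([200, 1500, 2550]);
translate([2000, 2700, 0]) cube([200, 2100, 2550]);


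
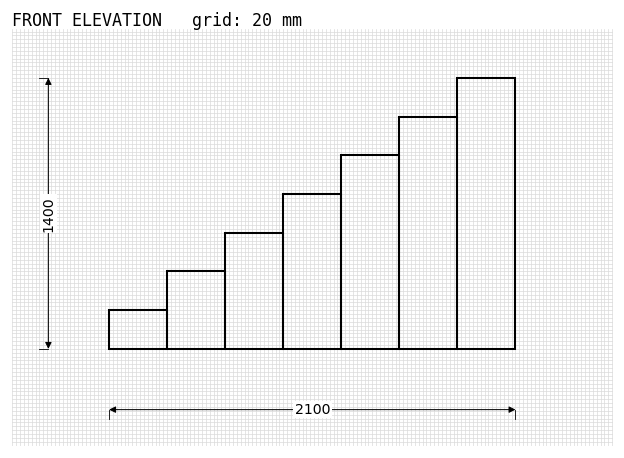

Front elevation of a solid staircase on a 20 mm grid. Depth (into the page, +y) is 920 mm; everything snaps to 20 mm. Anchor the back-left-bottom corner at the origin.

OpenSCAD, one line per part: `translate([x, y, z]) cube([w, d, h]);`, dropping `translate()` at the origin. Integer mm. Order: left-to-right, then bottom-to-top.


cube([300, 920, 200]);
translate([300, 0, 0]) cube([300, 920, 400]);
translate([600, 0, 0]) cube([300, 920, 600]);
translate([900, 0, 0]) cube([300, 920, 800]);
translate([1200, 0, 0]) cube([300, 920, 1000]);
translate([1500, 0, 0]) cube([300, 920, 1200]);
translate([1800, 0, 0]) cube([300, 920, 1400]);


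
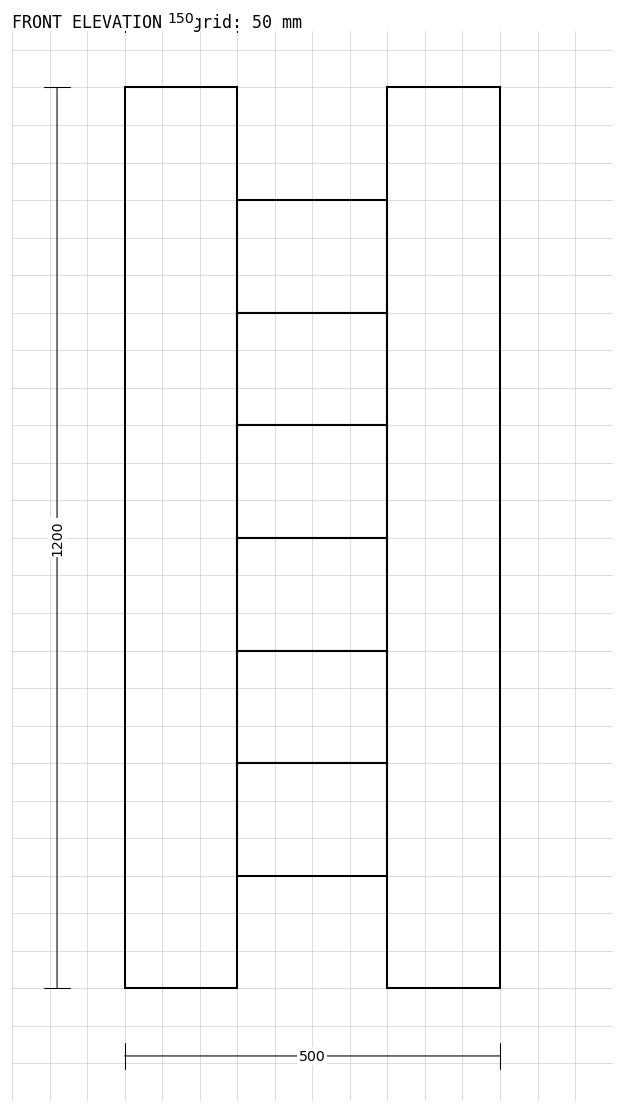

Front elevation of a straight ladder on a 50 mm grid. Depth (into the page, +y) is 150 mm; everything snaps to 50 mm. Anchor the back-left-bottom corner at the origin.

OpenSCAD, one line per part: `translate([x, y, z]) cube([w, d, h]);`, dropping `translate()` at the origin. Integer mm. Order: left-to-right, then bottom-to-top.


cube([150, 150, 1200]);
translate([150, 0, 150]) cube([200, 150, 150]);
translate([150, 0, 300]) cube([200, 150, 150]);
translate([150, 0, 450]) cube([200, 150, 150]);
translate([150, 0, 600]) cube([200, 150, 150]);
translate([150, 0, 750]) cube([200, 150, 150]);
translate([150, 0, 900]) cube([200, 150, 150]);
translate([350, 0, 0]) cube([150, 150, 1200]);
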